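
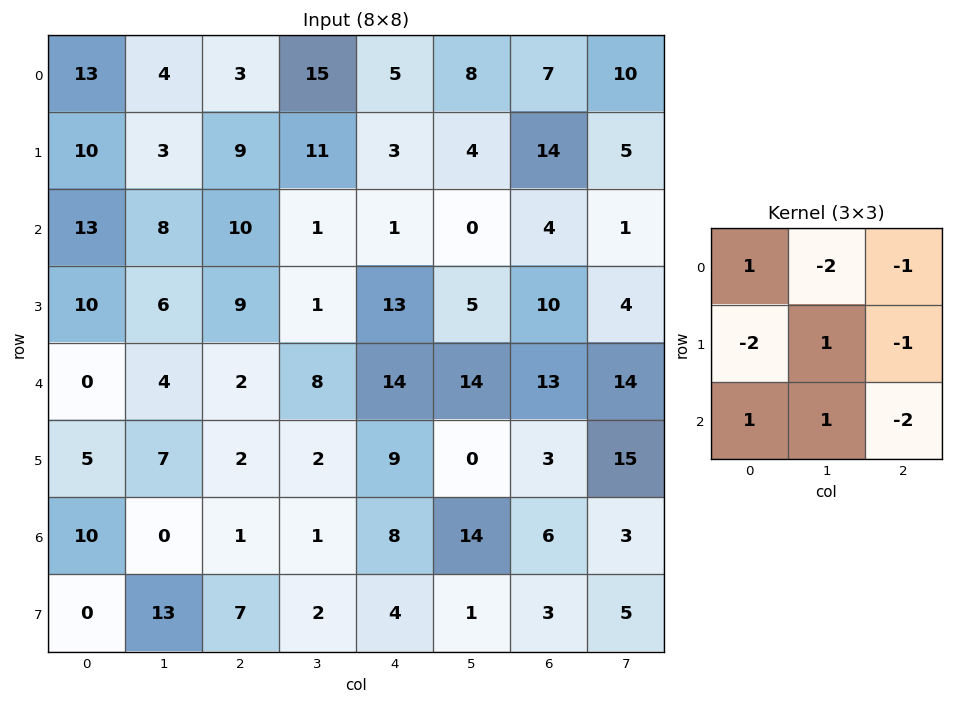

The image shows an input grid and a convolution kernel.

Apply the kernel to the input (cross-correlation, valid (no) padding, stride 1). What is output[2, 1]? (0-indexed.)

-27

The receptive field on the input at this output position is [8 10 1 / 6 9 1 / 4 2 8]. Elementwise product with the kernel and sum: 8·1 + 10·-2 + 1·-1 + 6·-2 + 9·1 + 1·-1 + 4·1 + 2·1 + 8·-2.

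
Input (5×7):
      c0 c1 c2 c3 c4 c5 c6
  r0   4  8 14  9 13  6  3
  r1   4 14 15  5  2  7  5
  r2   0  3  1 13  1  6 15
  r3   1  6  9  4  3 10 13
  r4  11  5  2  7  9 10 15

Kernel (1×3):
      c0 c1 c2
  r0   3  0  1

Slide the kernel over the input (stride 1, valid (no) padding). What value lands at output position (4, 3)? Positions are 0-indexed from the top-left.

31

The receptive field on the input at this output position is [7 9 10]. Elementwise product with the kernel and sum: 7·3 + 10·1.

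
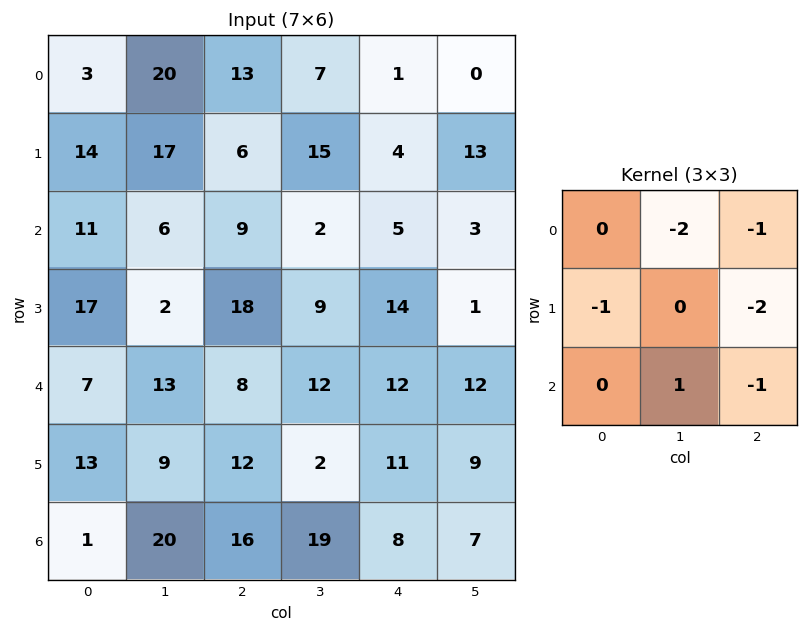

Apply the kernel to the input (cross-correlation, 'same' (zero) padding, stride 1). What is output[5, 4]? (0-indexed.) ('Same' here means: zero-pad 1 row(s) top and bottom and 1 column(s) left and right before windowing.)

-55

The receptive field on the zero-padded input at this output position is [12 12 12 / 2 11 9 / 19 8 7]. Elementwise product with the kernel and sum: 12·-2 + 12·-1 + 2·-1 + 9·-2 + 8·1 + 7·-1.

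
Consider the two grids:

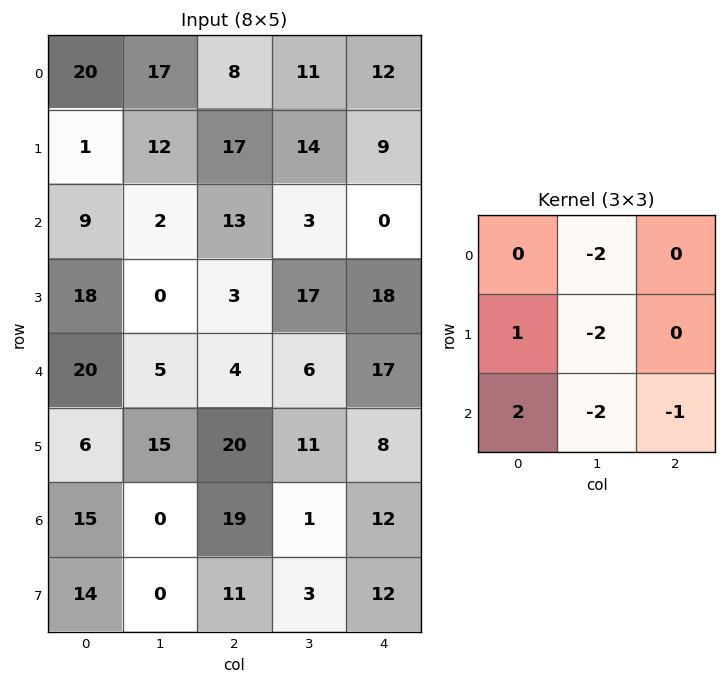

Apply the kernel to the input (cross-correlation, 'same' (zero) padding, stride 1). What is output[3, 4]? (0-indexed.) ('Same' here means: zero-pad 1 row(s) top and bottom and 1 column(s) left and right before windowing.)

The receptive field on the zero-padded input at this output position is [3 0 0 / 17 18 0 / 6 17 0]. Elementwise product with the kernel and sum: 0·-2 + 17·1 + 18·-2 + 6·2 + 17·-2 + 0·-1.

-41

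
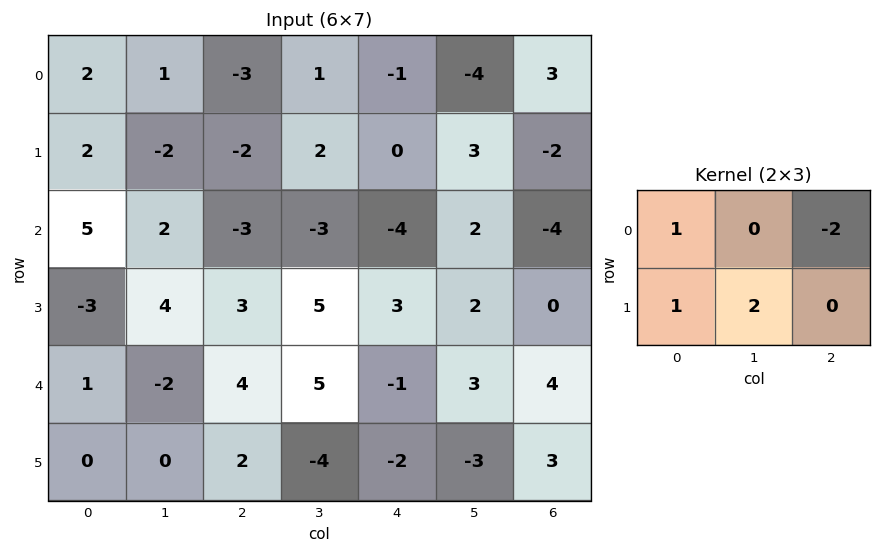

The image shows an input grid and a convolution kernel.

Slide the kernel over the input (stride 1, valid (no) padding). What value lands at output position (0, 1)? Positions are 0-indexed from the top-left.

The receptive field on the input at this output position is [1 -3 1 / -2 -2 2]. Elementwise product with the kernel and sum: 1·1 + 1·-2 + -2·1 + -2·2.

-7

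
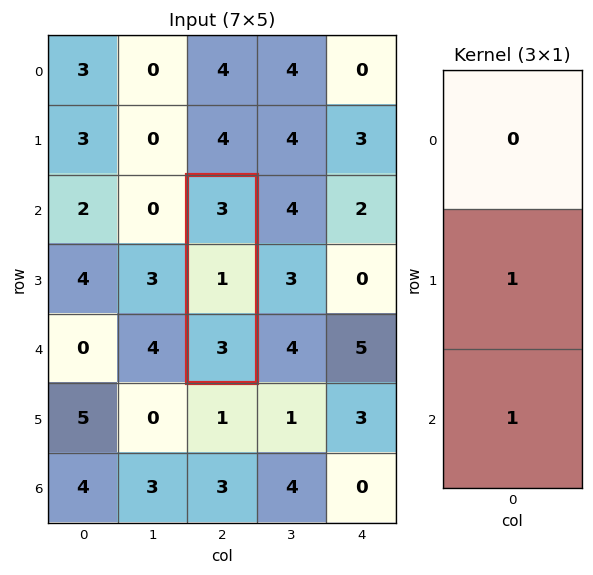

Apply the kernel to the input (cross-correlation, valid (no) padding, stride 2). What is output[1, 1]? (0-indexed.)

The receptive field on the input at this output position is [3 / 1 / 3]. Elementwise product with the kernel and sum: 1·1 + 3·1.

4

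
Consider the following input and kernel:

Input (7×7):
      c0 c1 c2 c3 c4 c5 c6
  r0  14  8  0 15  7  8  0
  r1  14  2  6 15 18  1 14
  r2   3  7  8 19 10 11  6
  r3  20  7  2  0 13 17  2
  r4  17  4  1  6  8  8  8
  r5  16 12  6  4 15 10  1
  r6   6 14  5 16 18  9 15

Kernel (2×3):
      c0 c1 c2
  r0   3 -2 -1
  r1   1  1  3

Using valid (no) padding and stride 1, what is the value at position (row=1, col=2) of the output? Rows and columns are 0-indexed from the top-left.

The receptive field on the input at this output position is [6 15 18 / 8 19 10]. Elementwise product with the kernel and sum: 6·3 + 15·-2 + 18·-1 + 8·1 + 19·1 + 10·3.

27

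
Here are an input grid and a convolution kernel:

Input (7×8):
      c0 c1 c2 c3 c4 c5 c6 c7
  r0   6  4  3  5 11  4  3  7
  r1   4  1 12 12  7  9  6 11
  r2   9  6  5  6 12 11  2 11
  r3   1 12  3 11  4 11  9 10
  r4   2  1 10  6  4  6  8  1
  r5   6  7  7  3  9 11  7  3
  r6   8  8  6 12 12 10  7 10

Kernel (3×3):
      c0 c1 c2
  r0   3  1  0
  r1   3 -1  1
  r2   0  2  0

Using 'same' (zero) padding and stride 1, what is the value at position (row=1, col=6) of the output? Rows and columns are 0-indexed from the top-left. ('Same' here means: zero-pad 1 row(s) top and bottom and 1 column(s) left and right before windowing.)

51

The receptive field on the zero-padded input at this output position is [4 3 7 / 9 6 11 / 11 2 11]. Elementwise product with the kernel and sum: 4·3 + 3·1 + 9·3 + 6·-1 + 11·1 + 2·2.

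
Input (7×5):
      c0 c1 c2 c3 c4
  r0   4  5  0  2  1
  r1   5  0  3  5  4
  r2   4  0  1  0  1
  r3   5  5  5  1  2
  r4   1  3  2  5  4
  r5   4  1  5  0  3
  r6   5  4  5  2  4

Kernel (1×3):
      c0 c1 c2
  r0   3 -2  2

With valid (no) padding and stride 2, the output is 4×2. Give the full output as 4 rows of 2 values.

Output[0,0]: The receptive field on the input at this output position is [4 5 0]. Elementwise product with the kernel and sum: 4·3 + 5·-2 + 0·2.
Output[0,1]: The receptive field on the input at this output position is [0 2 1]. Elementwise product with the kernel and sum: 0·3 + 2·-2 + 1·2.

2 -2
14 5
1 4
17 19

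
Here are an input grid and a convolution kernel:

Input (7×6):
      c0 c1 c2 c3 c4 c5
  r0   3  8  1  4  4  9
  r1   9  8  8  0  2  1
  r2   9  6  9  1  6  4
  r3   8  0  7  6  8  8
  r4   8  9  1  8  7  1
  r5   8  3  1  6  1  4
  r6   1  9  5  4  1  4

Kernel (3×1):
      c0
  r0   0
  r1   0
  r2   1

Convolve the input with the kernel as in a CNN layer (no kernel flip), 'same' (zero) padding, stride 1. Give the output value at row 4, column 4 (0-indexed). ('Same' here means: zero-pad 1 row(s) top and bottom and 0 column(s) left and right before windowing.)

1

The receptive field on the zero-padded input at this output position is [8 / 7 / 1]. Elementwise product with the kernel and sum: 1·1.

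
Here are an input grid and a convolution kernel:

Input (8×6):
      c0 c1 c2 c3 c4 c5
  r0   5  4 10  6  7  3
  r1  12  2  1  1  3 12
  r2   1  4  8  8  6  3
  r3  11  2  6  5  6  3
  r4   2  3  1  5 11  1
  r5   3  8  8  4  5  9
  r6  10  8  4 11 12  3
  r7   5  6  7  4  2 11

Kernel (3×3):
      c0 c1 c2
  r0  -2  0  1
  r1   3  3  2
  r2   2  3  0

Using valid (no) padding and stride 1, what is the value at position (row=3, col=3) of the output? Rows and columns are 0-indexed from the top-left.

The receptive field on the input at this output position is [5 6 3 / 5 11 1 / 4 5 9]. Elementwise product with the kernel and sum: 5·-2 + 3·1 + 5·3 + 11·3 + 1·2 + 4·2 + 5·3.

66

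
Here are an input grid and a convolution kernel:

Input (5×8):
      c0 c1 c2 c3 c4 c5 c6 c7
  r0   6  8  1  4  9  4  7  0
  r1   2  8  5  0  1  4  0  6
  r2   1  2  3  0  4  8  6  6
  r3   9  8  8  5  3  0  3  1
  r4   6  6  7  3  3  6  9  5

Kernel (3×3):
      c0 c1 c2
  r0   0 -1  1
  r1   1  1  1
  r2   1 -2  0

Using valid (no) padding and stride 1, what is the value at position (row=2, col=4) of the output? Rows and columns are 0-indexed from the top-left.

The receptive field on the input at this output position is [4 8 6 / 3 0 3 / 3 6 9]. Elementwise product with the kernel and sum: 8·-1 + 6·1 + 3·1 + 0·1 + 3·1 + 3·1 + 6·-2.

-5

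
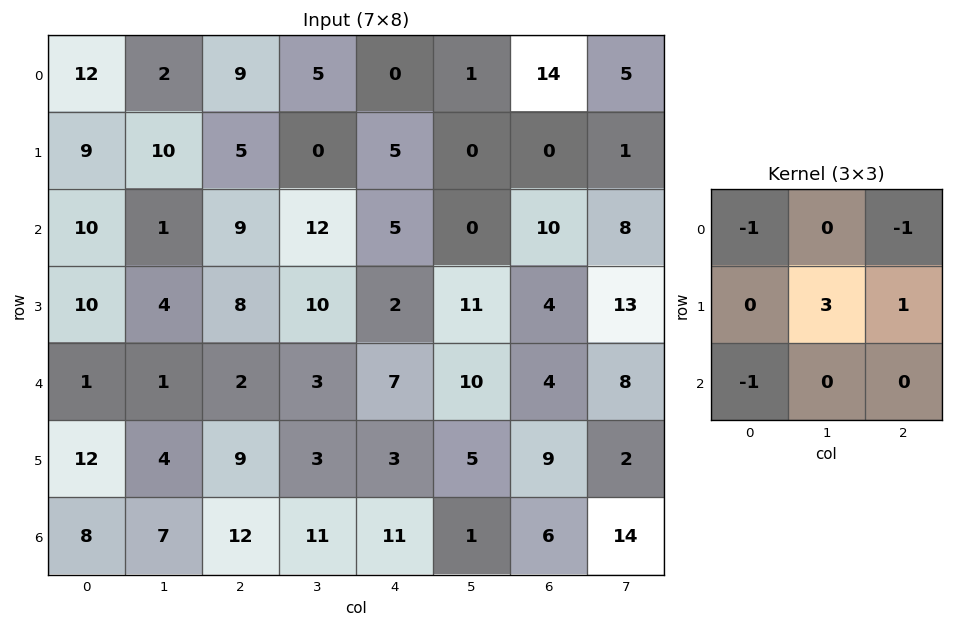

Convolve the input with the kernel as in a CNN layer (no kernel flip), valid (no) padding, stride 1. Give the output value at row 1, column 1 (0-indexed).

25

The receptive field on the input at this output position is [10 5 0 / 1 9 12 / 4 8 10]. Elementwise product with the kernel and sum: 10·-1 + 0·-1 + 9·3 + 12·1 + 4·-1.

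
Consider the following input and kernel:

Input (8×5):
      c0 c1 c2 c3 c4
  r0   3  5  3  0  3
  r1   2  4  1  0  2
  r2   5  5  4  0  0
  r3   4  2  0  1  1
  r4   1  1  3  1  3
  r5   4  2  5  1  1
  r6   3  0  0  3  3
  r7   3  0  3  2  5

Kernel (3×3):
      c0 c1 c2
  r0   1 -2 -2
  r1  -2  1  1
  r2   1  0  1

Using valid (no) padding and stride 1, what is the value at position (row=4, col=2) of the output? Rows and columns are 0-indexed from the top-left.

-10

The receptive field on the input at this output position is [3 1 3 / 5 1 1 / 0 3 3]. Elementwise product with the kernel and sum: 3·1 + 1·-2 + 3·-2 + 5·-2 + 1·1 + 1·1 + 0·1 + 3·1.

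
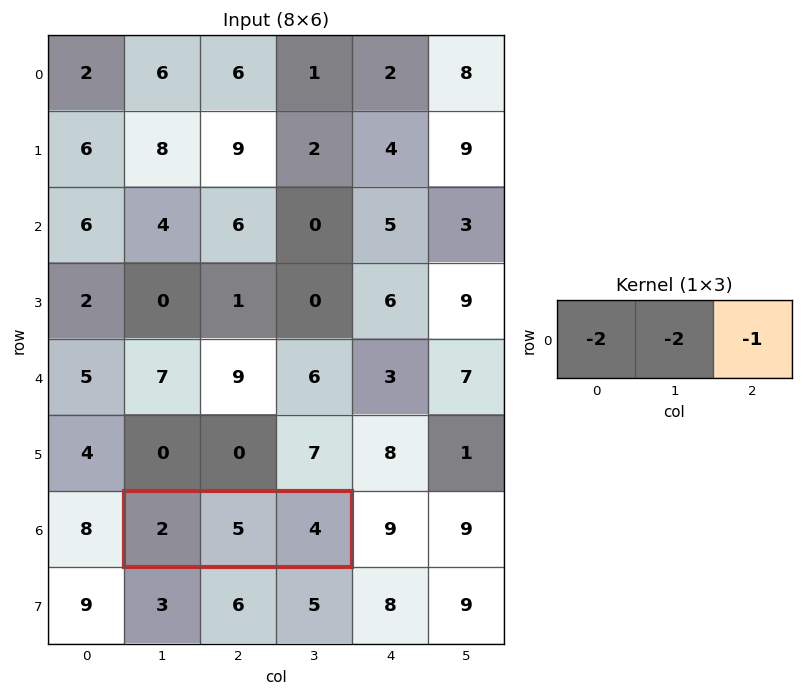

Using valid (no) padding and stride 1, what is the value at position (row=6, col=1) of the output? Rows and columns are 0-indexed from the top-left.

-18

The receptive field on the input at this output position is [2 5 4]. Elementwise product with the kernel and sum: 2·-2 + 5·-2 + 4·-1.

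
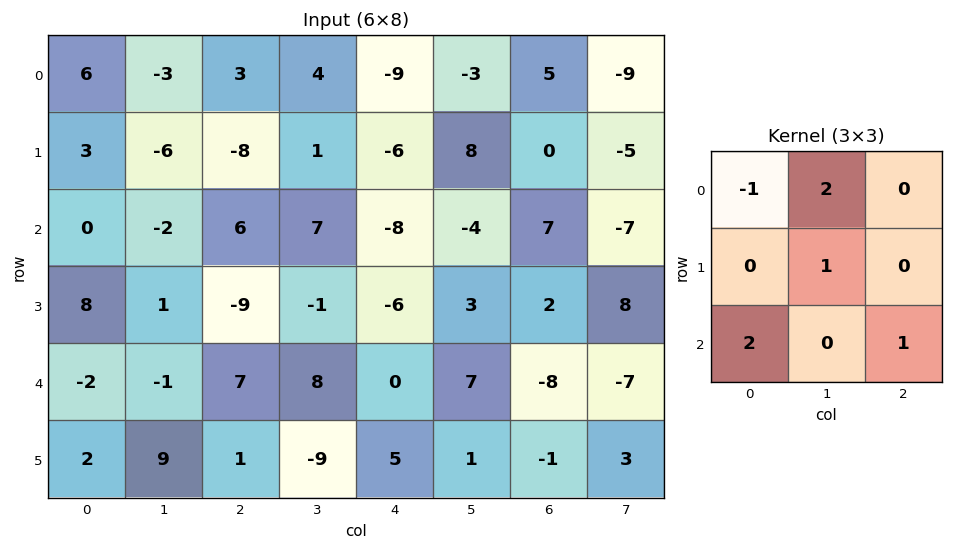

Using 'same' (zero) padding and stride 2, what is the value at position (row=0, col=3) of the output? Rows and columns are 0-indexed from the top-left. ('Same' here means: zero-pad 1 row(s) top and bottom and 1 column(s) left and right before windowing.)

16

The receptive field on the zero-padded input at this output position is [0 0 0 / -3 5 -9 / 8 0 -5]. Elementwise product with the kernel and sum: 0·-1 + 0·2 + 5·1 + 8·2 + -5·1.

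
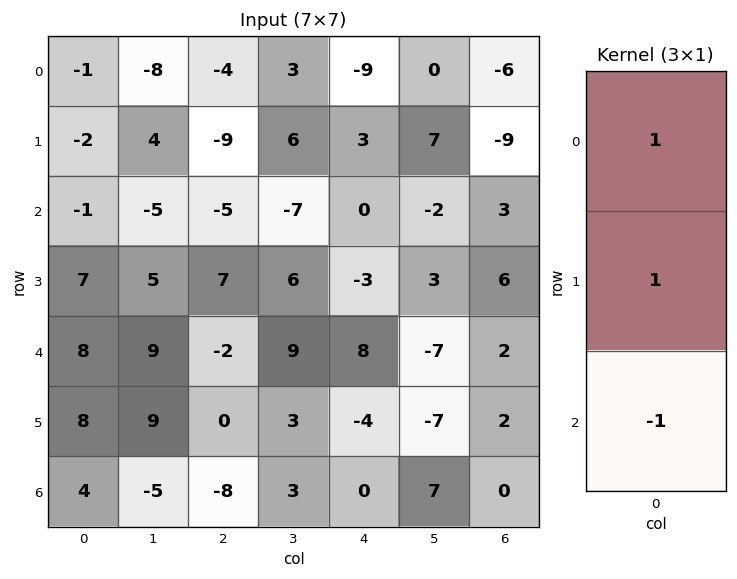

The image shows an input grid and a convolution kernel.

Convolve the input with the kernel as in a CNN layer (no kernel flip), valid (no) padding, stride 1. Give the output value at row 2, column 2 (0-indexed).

The receptive field on the input at this output position is [-5 / 7 / -2]. Elementwise product with the kernel and sum: -5·1 + 7·1 + -2·-1.

4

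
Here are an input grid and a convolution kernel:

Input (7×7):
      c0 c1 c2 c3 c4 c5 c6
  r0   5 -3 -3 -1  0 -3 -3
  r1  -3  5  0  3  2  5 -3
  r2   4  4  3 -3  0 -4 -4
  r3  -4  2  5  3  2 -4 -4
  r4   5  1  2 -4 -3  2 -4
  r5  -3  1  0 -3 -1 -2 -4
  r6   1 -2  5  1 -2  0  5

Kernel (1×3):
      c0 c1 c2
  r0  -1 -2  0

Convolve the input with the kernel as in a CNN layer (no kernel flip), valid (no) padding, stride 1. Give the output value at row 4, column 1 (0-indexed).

The receptive field on the input at this output position is [1 2 -4]. Elementwise product with the kernel and sum: 1·-1 + 2·-2.

-5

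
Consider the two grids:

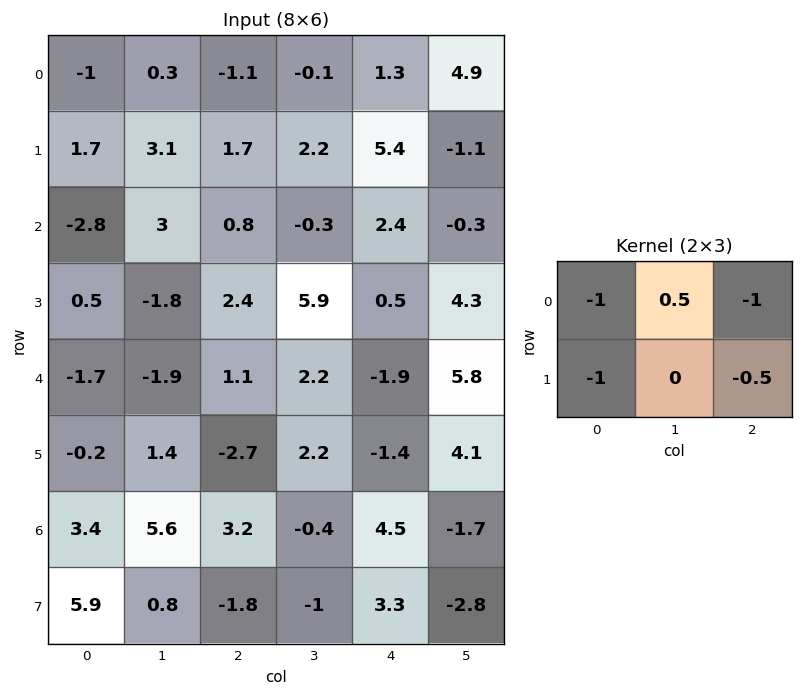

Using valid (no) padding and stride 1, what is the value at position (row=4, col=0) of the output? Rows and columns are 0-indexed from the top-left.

The receptive field on the input at this output position is [-1.7 -1.9 1.1 / -0.2 1.4 -2.7]. Elementwise product with the kernel and sum: -1.7·-1 + -1.9·0.5 + 1.1·-1 + -0.2·-1 + -2.7·-0.5.

1.2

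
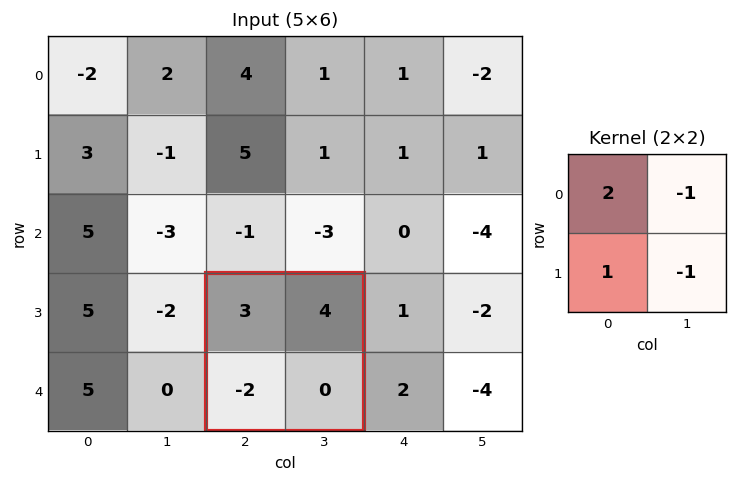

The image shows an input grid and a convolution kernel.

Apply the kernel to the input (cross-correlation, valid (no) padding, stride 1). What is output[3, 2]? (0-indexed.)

The receptive field on the input at this output position is [3 4 / -2 0]. Elementwise product with the kernel and sum: 3·2 + 4·-1 + -2·1 + 0·-1.

0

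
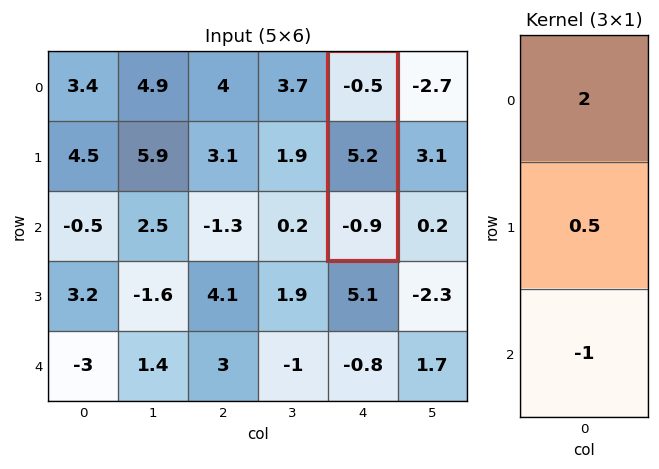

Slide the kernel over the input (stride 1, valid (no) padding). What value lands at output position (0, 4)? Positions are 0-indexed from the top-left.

2.5

The receptive field on the input at this output position is [-0.5 / 5.2 / -0.9]. Elementwise product with the kernel and sum: -0.5·2 + 5.2·0.5 + -0.9·-1.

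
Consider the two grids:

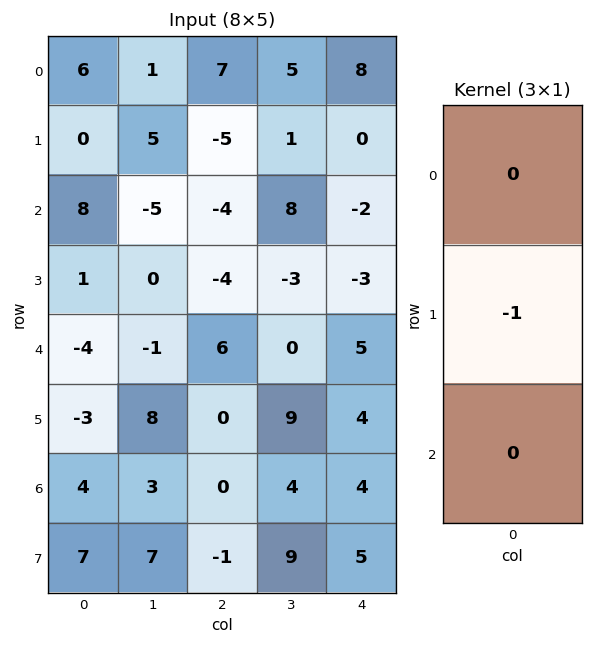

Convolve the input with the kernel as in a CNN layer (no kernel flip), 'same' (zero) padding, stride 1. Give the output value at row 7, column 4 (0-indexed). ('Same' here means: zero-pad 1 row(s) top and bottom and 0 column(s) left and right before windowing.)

The receptive field on the zero-padded input at this output position is [4 / 5 / 0]. Elementwise product with the kernel and sum: 5·-1.

-5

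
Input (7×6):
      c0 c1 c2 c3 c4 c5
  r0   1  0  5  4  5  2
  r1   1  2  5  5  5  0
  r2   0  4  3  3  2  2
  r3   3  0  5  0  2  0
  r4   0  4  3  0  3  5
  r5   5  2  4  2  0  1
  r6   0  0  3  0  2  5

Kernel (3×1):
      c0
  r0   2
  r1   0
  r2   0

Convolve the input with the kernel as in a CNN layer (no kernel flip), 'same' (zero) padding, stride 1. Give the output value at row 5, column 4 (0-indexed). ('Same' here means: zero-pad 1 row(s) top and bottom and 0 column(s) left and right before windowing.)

6

The receptive field on the zero-padded input at this output position is [3 / 0 / 2]. Elementwise product with the kernel and sum: 3·2.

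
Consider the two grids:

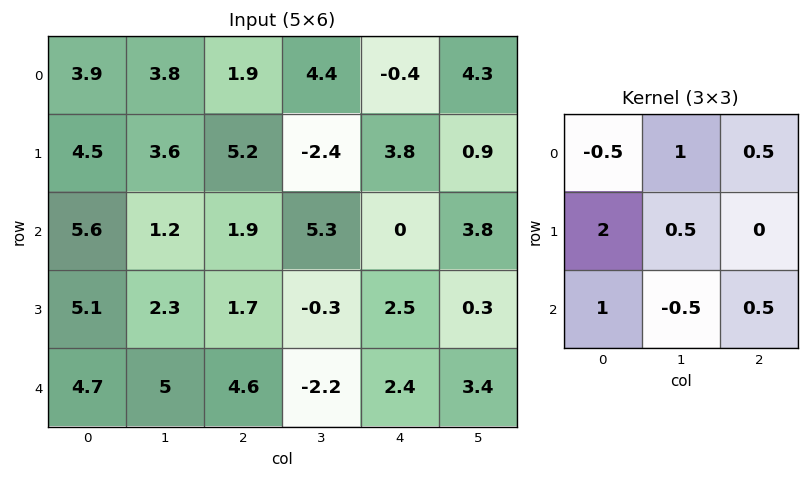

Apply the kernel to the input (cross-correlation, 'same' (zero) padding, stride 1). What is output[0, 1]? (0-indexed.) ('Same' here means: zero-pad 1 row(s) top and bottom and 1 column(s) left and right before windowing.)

15

The receptive field on the zero-padded input at this output position is [0 0 0 / 3.9 3.8 1.9 / 4.5 3.6 5.2]. Elementwise product with the kernel and sum: 0·-0.5 + 0·1 + 0·0.5 + 3.9·2 + 3.8·0.5 + 4.5·1 + 3.6·-0.5 + 5.2·0.5.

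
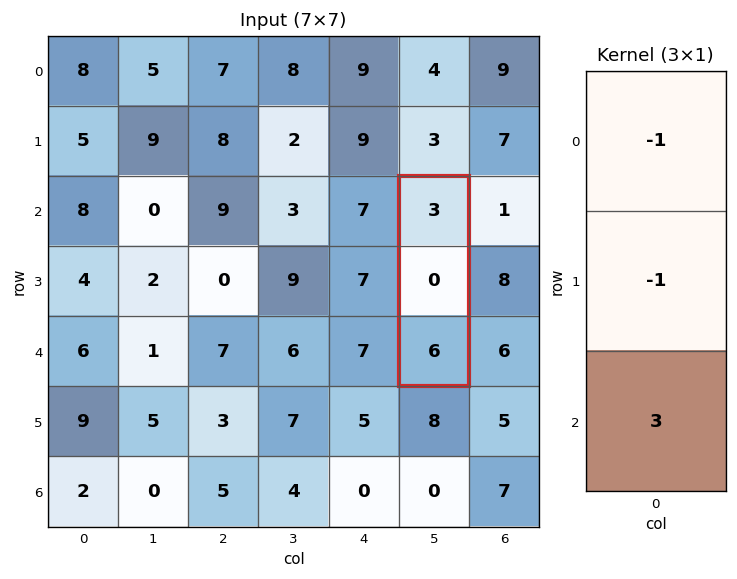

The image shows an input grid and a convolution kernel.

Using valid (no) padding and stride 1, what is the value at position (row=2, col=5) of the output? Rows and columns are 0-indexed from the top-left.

15

The receptive field on the input at this output position is [3 / 0 / 6]. Elementwise product with the kernel and sum: 3·-1 + 0·-1 + 6·3.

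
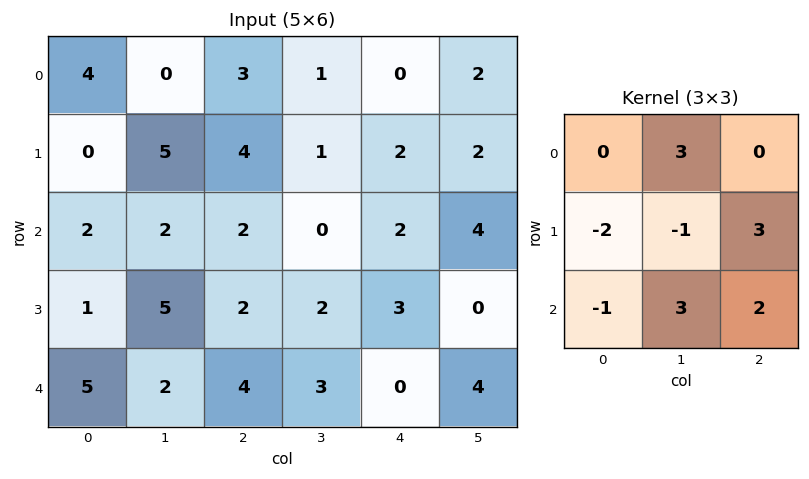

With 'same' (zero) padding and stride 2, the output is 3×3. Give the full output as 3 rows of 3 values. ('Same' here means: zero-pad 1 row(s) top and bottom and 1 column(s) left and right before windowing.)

6 9 13
17 11 23
4 7 15

Output[0,0]: The receptive field on the zero-padded input at this output position is [0 0 0 / 0 4 0 / 0 0 5]. Elementwise product with the kernel and sum: 0·3 + 0·-2 + 4·-1 + 0·3 + 0·-1 + 0·3 + 5·2.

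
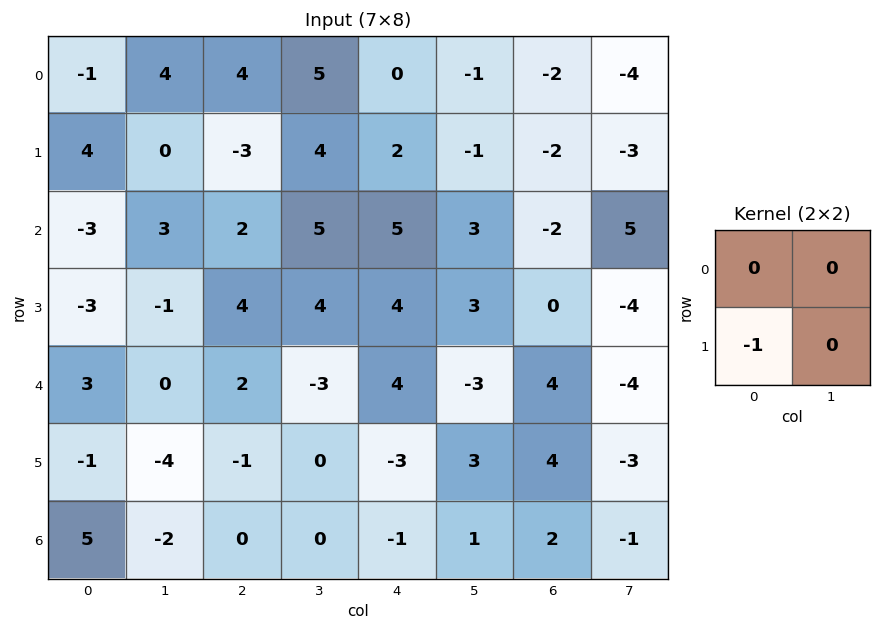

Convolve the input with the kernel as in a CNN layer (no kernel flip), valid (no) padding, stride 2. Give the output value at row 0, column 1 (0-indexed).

3

The receptive field on the input at this output position is [4 5 / -3 4]. Elementwise product with the kernel and sum: -3·-1.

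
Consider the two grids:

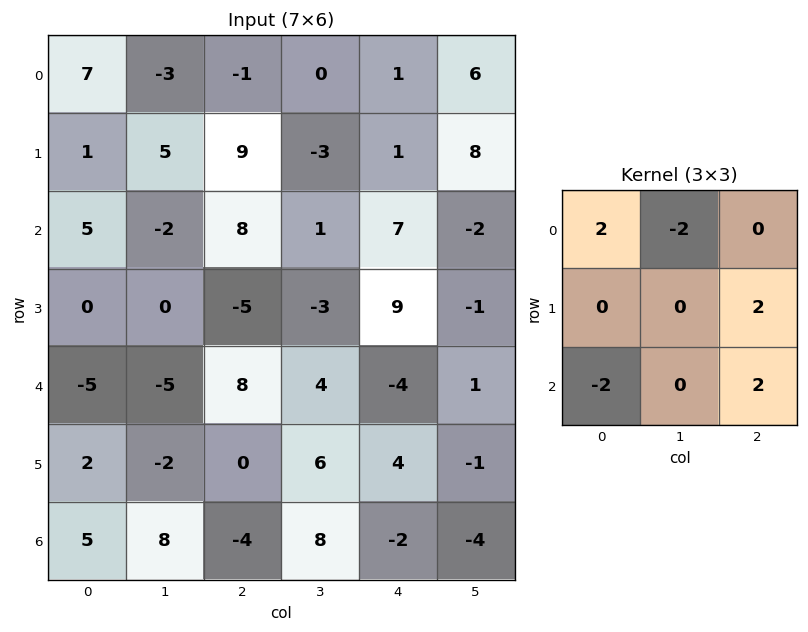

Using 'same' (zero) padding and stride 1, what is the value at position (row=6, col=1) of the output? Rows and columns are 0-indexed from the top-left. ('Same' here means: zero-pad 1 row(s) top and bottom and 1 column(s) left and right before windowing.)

0

The receptive field on the zero-padded input at this output position is [2 -2 0 / 5 8 -4 / 0 0 0]. Elementwise product with the kernel and sum: 2·2 + -2·-2 + -4·2 + 0·-2 + 0·2.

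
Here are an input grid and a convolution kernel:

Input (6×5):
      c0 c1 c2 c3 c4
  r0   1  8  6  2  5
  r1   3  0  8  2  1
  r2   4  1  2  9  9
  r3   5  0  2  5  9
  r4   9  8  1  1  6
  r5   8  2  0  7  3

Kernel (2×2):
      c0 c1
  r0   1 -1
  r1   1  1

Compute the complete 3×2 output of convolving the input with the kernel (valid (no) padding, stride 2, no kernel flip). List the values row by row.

Output[0,0]: The receptive field on the input at this output position is [1 8 / 3 0]. Elementwise product with the kernel and sum: 1·1 + 8·-1 + 3·1 + 0·1.
Output[0,1]: The receptive field on the input at this output position is [6 2 / 8 2]. Elementwise product with the kernel and sum: 6·1 + 2·-1 + 8·1 + 2·1.

-4 14
8 0
11 7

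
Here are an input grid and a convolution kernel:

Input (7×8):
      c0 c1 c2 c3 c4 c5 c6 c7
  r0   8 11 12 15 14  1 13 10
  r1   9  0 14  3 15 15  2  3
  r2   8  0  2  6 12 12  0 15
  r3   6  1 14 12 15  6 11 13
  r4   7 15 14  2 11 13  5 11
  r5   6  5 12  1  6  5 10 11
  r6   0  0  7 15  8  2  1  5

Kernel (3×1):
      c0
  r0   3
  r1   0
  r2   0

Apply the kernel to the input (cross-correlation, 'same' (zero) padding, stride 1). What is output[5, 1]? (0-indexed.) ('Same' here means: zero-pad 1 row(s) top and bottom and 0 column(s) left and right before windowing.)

45

The receptive field on the zero-padded input at this output position is [15 / 5 / 0]. Elementwise product with the kernel and sum: 15·3.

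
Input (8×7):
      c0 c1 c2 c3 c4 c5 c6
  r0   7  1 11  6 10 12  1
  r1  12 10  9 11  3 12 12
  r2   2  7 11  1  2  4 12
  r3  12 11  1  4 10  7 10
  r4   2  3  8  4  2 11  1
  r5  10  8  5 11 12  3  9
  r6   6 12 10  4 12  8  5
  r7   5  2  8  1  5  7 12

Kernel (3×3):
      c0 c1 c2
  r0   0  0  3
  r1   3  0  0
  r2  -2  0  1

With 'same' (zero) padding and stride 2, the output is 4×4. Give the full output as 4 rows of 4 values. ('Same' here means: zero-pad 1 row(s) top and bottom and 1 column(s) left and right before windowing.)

10 -6 8 12
41 36 38 -2
41 16 14 27
26 66 26 10

Output[0,0]: The receptive field on the zero-padded input at this output position is [0 0 0 / 0 7 1 / 0 12 10]. Elementwise product with the kernel and sum: 0·3 + 0·3 + 0·-2 + 10·1.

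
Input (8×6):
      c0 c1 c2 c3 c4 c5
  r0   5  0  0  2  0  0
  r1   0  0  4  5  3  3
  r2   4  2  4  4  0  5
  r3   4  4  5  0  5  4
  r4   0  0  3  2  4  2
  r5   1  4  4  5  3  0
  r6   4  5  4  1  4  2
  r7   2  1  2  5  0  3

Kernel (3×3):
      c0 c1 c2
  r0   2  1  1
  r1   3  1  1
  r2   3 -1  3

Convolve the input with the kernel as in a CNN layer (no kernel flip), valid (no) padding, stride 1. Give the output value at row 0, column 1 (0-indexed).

The receptive field on the input at this output position is [0 0 2 / 0 4 5 / 2 4 4]. Elementwise product with the kernel and sum: 0·2 + 0·1 + 2·1 + 0·3 + 4·1 + 5·1 + 2·3 + 4·-1 + 4·3.

25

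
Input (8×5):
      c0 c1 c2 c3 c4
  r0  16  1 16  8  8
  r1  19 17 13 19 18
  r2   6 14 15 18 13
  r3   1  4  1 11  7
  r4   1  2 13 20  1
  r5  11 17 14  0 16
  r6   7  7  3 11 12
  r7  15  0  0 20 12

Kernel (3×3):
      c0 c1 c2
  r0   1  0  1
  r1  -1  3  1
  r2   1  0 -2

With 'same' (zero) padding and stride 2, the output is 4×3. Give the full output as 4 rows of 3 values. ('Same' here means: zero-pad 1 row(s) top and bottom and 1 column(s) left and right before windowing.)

15 34 35
41 67 51
-25 89 -6
45 -10 45

Output[0,0]: The receptive field on the zero-padded input at this output position is [0 0 0 / 0 16 1 / 0 19 17]. Elementwise product with the kernel and sum: 0·1 + 0·1 + 0·-1 + 16·3 + 1·1 + 0·1 + 17·-2.
Output[0,1]: The receptive field on the zero-padded input at this output position is [0 0 0 / 1 16 8 / 17 13 19]. Elementwise product with the kernel and sum: 0·1 + 0·1 + 1·-1 + 16·3 + 8·1 + 17·1 + 19·-2.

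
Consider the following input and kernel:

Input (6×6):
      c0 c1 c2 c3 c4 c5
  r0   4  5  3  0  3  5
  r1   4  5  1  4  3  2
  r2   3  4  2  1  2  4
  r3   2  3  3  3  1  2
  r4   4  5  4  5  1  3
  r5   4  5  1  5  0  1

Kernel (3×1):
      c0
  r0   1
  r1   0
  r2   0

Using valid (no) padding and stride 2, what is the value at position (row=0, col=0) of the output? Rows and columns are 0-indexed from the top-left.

4

The receptive field on the input at this output position is [4 / 4 / 3]. Elementwise product with the kernel and sum: 4·1.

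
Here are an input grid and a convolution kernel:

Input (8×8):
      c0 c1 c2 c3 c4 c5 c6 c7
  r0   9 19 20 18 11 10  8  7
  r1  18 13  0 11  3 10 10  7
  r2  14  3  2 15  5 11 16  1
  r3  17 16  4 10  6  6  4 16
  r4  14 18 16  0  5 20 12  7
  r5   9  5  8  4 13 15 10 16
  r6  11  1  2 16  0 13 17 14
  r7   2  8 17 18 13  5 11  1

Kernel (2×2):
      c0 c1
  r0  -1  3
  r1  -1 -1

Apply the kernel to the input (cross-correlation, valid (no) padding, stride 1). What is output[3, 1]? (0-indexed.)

The receptive field on the input at this output position is [16 4 / 18 16]. Elementwise product with the kernel and sum: 16·-1 + 4·3 + 18·-1 + 16·-1.

-38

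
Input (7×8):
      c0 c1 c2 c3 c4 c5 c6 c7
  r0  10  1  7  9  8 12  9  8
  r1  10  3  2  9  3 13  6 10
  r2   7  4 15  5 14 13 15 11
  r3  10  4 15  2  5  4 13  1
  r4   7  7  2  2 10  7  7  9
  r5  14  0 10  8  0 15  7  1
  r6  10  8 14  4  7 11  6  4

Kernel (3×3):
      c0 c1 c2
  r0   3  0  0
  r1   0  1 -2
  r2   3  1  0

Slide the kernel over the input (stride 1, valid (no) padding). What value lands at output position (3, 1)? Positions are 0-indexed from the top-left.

20

The receptive field on the input at this output position is [4 15 2 / 7 2 2 / 0 10 8]. Elementwise product with the kernel and sum: 4·3 + 2·1 + 2·-2 + 0·3 + 10·1.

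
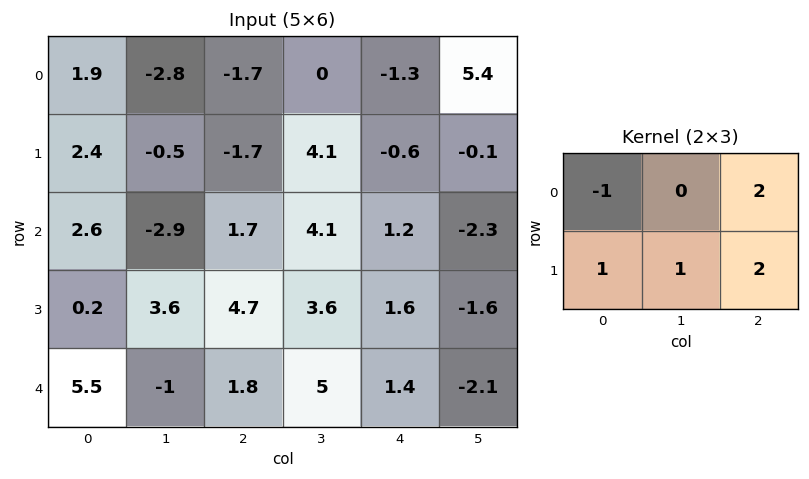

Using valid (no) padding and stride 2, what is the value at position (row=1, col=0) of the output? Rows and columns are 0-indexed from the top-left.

The receptive field on the input at this output position is [2.6 -2.9 1.7 / 0.2 3.6 4.7]. Elementwise product with the kernel and sum: 2.6·-1 + 1.7·2 + 0.2·1 + 3.6·1 + 4.7·2.

14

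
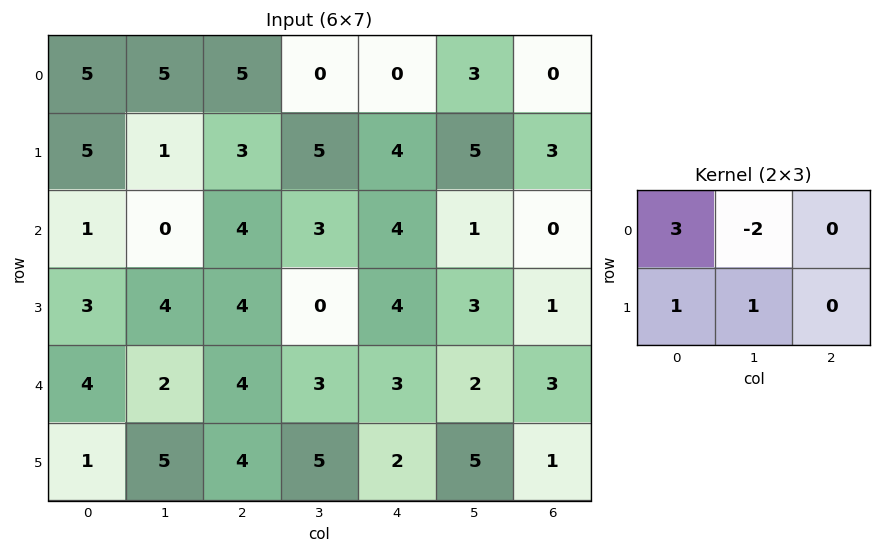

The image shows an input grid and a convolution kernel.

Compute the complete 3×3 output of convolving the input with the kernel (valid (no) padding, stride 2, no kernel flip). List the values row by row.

Output[0,0]: The receptive field on the input at this output position is [5 5 5 / 5 1 3]. Elementwise product with the kernel and sum: 5·3 + 5·-2 + 5·1 + 1·1.

11 23 3
10 10 17
14 15 12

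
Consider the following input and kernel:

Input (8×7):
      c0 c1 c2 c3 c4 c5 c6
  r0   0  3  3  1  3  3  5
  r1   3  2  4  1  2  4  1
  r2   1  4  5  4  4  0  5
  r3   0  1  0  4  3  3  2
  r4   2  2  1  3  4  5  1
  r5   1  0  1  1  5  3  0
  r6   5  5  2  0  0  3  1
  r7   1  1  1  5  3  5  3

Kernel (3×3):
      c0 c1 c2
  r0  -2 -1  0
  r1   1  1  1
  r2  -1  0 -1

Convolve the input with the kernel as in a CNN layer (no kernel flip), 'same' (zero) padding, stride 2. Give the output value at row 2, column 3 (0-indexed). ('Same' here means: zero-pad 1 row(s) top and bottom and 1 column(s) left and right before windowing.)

-5

The receptive field on the zero-padded input at this output position is [3 2 0 / 5 1 0 / 3 0 0]. Elementwise product with the kernel and sum: 3·-2 + 2·-1 + 5·1 + 1·1 + 0·1 + 3·-1 + 0·-1.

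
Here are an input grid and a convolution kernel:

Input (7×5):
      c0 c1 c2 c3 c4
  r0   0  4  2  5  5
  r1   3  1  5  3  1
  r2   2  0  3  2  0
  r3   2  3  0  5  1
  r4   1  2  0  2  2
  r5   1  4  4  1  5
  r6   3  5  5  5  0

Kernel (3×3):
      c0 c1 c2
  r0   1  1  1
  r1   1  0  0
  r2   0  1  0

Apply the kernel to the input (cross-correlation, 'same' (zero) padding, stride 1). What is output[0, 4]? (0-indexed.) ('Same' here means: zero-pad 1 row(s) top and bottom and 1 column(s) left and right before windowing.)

The receptive field on the zero-padded input at this output position is [0 0 0 / 5 5 0 / 3 1 0]. Elementwise product with the kernel and sum: 0·1 + 0·1 + 0·1 + 5·1 + 1·1.

6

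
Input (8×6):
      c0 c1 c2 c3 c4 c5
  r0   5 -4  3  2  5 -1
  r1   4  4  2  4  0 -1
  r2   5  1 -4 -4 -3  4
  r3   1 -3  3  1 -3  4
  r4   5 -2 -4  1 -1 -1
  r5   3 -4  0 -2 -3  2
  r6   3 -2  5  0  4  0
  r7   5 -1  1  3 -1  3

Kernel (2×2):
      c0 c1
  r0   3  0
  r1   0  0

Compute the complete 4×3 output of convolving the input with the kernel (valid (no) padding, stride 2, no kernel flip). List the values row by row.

Output[0,0]: The receptive field on the input at this output position is [5 -4 / 4 4]. Elementwise product with the kernel and sum: 5·3.

15 9 15
15 -12 -9
15 -12 -3
9 15 12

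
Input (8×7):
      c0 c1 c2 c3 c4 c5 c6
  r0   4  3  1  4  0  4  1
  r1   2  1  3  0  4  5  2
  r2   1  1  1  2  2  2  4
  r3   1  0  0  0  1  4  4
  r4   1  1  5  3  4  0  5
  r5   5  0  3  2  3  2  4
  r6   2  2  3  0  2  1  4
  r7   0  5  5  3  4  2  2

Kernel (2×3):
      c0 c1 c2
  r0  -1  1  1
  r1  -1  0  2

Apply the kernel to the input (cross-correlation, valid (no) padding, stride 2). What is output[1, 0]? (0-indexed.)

0

The receptive field on the input at this output position is [1 1 1 / 1 0 0]. Elementwise product with the kernel and sum: 1·-1 + 1·1 + 1·1 + 1·-1 + 0·2.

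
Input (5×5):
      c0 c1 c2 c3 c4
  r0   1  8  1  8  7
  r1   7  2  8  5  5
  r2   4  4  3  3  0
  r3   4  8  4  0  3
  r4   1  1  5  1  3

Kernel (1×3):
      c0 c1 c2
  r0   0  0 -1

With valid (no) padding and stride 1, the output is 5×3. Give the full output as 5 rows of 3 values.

Output[0,0]: The receptive field on the input at this output position is [1 8 1]. Elementwise product with the kernel and sum: 1·-1.

-1 -8 -7
-8 -5 -5
-3 -3 0
-4 0 -3
-5 -1 -3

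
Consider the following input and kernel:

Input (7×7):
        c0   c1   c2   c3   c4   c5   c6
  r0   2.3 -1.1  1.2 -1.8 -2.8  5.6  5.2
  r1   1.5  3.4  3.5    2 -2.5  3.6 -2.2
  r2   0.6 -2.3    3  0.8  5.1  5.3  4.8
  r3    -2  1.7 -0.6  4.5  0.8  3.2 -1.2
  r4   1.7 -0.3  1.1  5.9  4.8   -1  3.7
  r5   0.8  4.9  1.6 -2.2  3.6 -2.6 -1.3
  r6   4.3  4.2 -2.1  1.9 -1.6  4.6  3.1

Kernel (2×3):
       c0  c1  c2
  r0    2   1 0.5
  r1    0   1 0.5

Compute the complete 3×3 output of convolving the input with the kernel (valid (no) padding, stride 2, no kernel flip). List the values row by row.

9.25 -0.05 5.1
1.8 14.25 20.5
9.35 10.1 7.2

Output[0,0]: The receptive field on the input at this output position is [2.3 -1.1 1.2 / 1.5 3.4 3.5]. Elementwise product with the kernel and sum: 2.3·2 + -1.1·1 + 1.2·0.5 + 3.4·1 + 3.5·0.5.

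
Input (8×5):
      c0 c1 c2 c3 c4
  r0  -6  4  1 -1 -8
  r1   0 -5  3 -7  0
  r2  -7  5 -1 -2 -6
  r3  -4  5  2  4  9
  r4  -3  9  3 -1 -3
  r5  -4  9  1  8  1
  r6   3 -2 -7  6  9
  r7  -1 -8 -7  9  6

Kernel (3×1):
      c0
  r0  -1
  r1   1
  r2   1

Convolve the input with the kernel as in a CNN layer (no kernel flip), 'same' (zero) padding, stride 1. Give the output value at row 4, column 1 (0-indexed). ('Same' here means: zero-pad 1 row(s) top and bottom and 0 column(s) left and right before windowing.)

13

The receptive field on the zero-padded input at this output position is [5 / 9 / 9]. Elementwise product with the kernel and sum: 5·-1 + 9·1 + 9·1.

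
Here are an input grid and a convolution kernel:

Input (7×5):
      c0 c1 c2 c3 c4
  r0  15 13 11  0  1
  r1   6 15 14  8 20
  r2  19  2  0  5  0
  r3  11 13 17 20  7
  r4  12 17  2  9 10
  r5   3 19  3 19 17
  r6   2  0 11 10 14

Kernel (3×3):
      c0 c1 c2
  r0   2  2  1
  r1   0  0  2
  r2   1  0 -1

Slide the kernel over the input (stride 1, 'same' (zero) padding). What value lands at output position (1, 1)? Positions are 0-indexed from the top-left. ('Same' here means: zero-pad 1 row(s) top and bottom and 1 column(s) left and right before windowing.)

114

The receptive field on the zero-padded input at this output position is [15 13 11 / 6 15 14 / 19 2 0]. Elementwise product with the kernel and sum: 15·2 + 13·2 + 11·1 + 14·2 + 19·1 + 0·-1.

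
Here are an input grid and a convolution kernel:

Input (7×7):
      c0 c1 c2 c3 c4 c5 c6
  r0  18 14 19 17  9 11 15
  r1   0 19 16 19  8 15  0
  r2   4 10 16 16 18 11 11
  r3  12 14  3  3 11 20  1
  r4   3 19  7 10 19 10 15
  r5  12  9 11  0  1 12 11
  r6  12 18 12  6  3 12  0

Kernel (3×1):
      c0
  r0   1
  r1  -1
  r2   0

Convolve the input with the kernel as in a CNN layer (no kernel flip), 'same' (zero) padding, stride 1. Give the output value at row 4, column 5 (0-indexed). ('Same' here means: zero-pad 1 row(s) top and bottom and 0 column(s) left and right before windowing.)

The receptive field on the zero-padded input at this output position is [20 / 10 / 12]. Elementwise product with the kernel and sum: 20·1 + 10·-1.

10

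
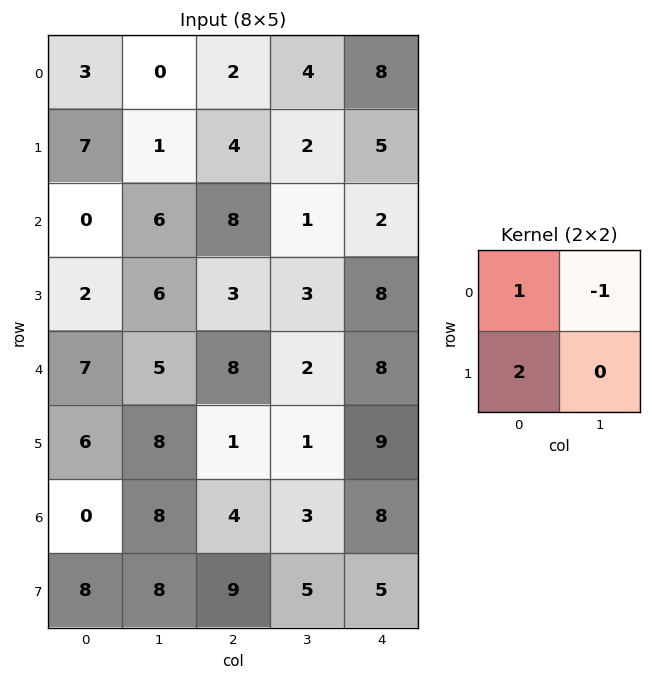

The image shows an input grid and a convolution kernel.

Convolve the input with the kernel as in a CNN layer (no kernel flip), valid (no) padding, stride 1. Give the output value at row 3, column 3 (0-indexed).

-1

The receptive field on the input at this output position is [3 8 / 2 8]. Elementwise product with the kernel and sum: 3·1 + 8·-1 + 2·2.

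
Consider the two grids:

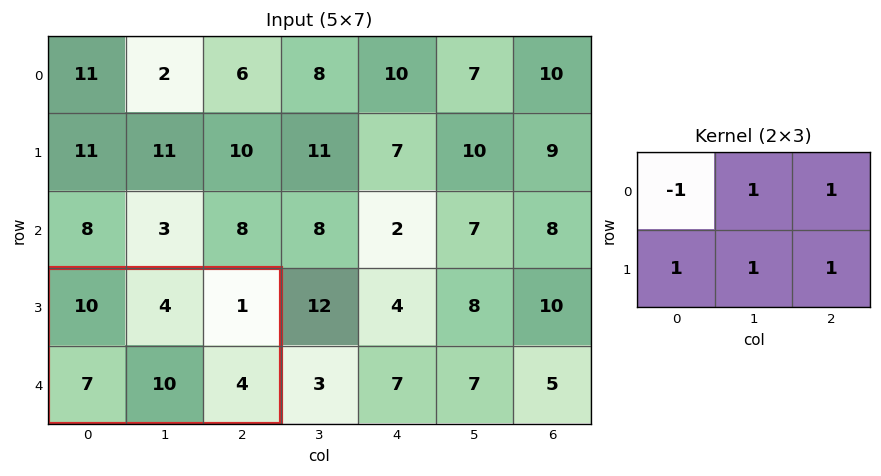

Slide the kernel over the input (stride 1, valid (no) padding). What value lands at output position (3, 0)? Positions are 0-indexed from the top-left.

The receptive field on the input at this output position is [10 4 1 / 7 10 4]. Elementwise product with the kernel and sum: 10·-1 + 4·1 + 1·1 + 7·1 + 10·1 + 4·1.

16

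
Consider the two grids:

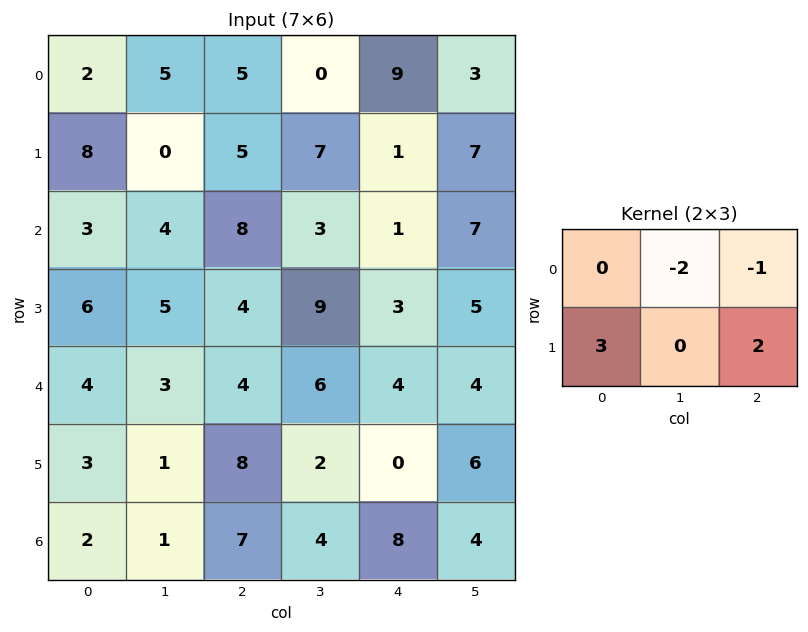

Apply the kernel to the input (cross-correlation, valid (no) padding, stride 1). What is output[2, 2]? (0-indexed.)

The receptive field on the input at this output position is [8 3 1 / 4 9 3]. Elementwise product with the kernel and sum: 3·-2 + 1·-1 + 4·3 + 3·2.

11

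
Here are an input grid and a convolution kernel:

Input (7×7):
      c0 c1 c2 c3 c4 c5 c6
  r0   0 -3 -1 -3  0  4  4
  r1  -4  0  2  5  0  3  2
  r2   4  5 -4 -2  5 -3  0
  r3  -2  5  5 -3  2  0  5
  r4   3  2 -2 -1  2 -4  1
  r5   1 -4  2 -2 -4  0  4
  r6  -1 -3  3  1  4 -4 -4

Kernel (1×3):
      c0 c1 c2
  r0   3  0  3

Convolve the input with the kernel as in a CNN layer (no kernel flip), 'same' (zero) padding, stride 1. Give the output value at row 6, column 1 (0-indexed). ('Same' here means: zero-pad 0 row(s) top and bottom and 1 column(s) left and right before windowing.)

6

The receptive field on the zero-padded input at this output position is [-1 -3 3]. Elementwise product with the kernel and sum: -1·3 + 3·3.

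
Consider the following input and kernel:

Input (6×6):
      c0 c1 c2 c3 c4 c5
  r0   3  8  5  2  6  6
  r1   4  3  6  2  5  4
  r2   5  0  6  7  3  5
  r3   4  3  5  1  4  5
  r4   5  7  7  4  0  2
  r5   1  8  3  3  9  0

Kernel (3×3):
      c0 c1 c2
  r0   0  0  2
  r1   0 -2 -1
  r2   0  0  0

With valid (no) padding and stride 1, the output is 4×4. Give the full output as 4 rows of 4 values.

Output[0,0]: The receptive field on the input at this output position is [3 8 5 / 4 3 6 / 5 0 6]. Elementwise product with the kernel and sum: 5·2 + 3·-2 + 6·-1.
Output[0,1]: The receptive field on the input at this output position is [8 5 2 / 3 6 2 / 0 6 7]. Elementwise product with the kernel and sum: 2·2 + 6·-2 + 2·-1.

-2 -10 3 -2
6 -15 -7 -3
1 3 0 -3
-11 -16 0 8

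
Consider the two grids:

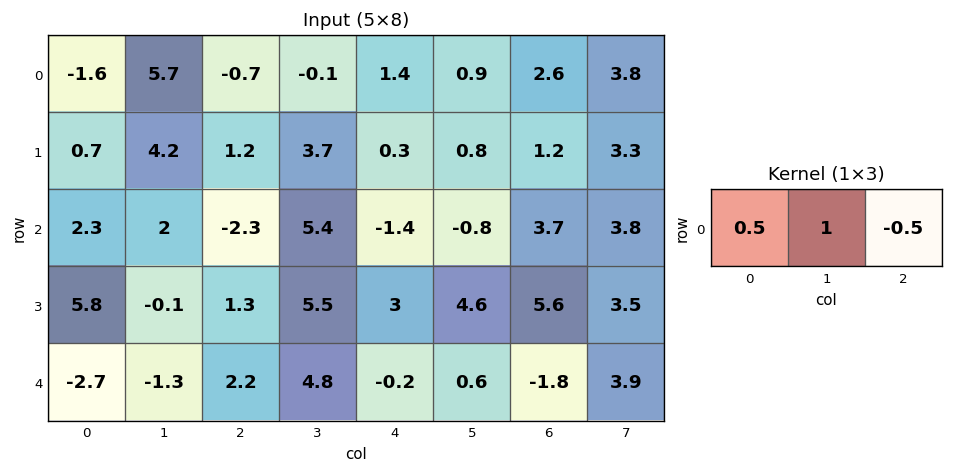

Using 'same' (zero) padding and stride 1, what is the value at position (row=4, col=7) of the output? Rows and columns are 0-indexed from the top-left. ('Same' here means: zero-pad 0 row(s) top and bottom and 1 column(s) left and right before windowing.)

3

The receptive field on the zero-padded input at this output position is [-1.8 3.9 0]. Elementwise product with the kernel and sum: -1.8·0.5 + 3.9·1 + 0·-0.5.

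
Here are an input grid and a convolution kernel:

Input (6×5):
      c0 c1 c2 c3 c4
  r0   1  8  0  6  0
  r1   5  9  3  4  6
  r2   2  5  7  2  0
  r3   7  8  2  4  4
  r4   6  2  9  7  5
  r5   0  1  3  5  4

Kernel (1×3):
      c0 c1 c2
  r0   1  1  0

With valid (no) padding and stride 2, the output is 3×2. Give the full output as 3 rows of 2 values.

Output[0,0]: The receptive field on the input at this output position is [1 8 0]. Elementwise product with the kernel and sum: 1·1 + 8·1.

9 6
7 9
8 16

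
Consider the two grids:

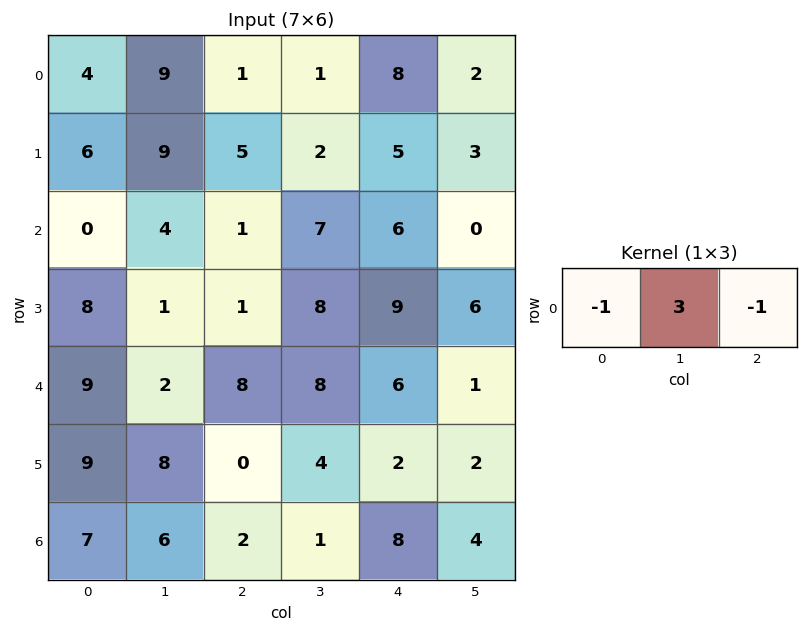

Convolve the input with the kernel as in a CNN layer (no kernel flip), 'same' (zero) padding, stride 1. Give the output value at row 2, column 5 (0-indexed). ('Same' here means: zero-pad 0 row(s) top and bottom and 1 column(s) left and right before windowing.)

The receptive field on the zero-padded input at this output position is [6 0 0]. Elementwise product with the kernel and sum: 6·-1 + 0·3 + 0·-1.

-6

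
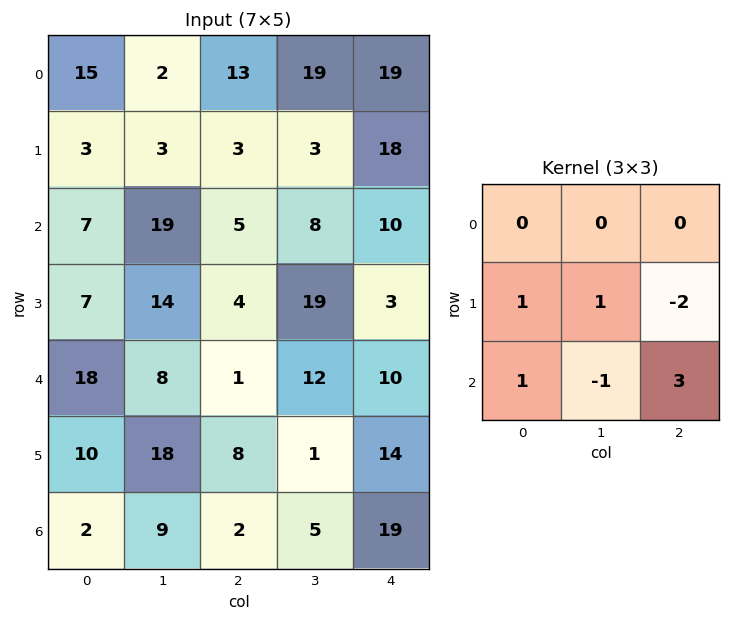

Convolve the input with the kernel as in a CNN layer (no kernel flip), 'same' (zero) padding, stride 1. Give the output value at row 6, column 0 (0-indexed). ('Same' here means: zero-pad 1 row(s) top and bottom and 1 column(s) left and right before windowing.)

The receptive field on the zero-padded input at this output position is [0 10 18 / 0 2 9 / 0 0 0]. Elementwise product with the kernel and sum: 0·1 + 2·1 + 9·-2 + 0·1 + 0·-1 + 0·3.

-16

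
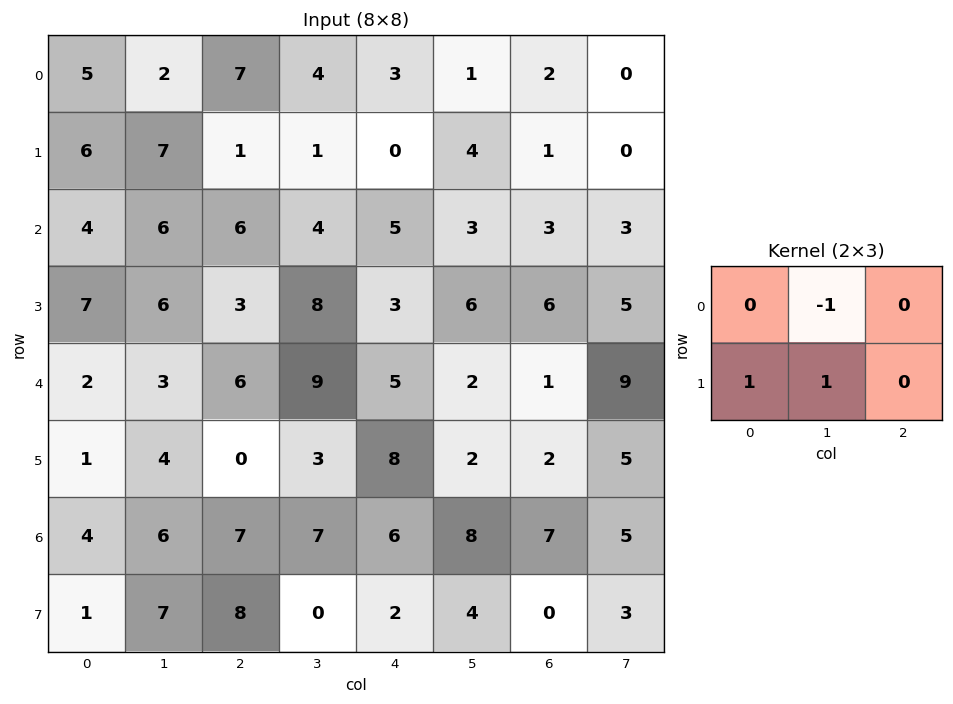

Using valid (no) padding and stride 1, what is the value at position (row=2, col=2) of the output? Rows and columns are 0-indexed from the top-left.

The receptive field on the input at this output position is [6 4 5 / 3 8 3]. Elementwise product with the kernel and sum: 4·-1 + 3·1 + 8·1.

7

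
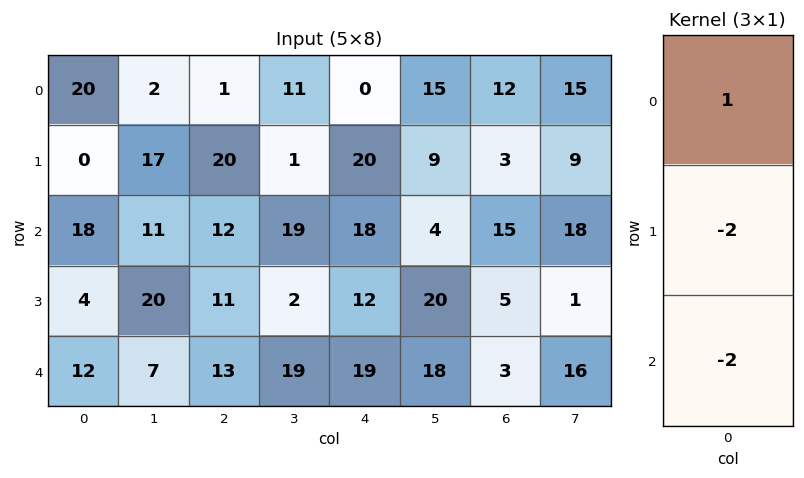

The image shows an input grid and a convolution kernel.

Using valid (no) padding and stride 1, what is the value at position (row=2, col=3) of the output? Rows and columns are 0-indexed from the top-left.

The receptive field on the input at this output position is [19 / 2 / 19]. Elementwise product with the kernel and sum: 19·1 + 2·-2 + 19·-2.

-23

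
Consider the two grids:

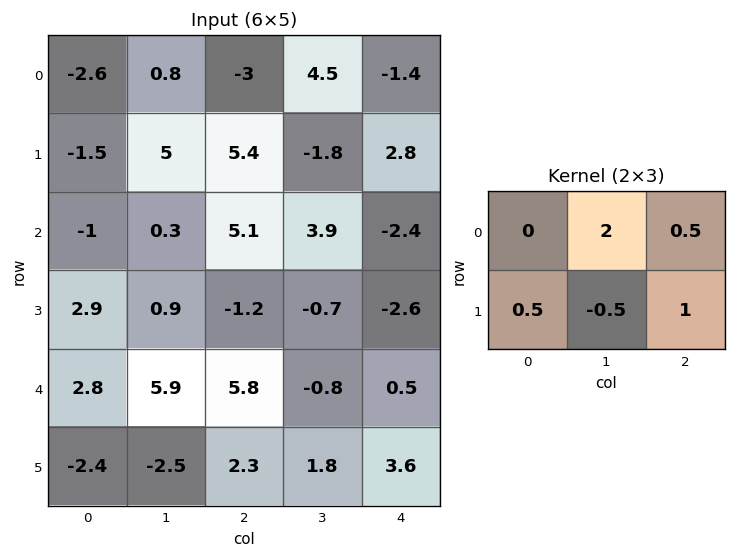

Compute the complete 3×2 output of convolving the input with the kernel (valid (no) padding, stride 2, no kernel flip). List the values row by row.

Output[0,0]: The receptive field on the input at this output position is [-2.6 0.8 -3 / -1.5 5 5.4]. Elementwise product with the kernel and sum: 0.8·2 + -3·0.5 + -1.5·0.5 + 5·-0.5 + 5.4·1.

2.25 14.7
2.95 3.75
17.05 2.5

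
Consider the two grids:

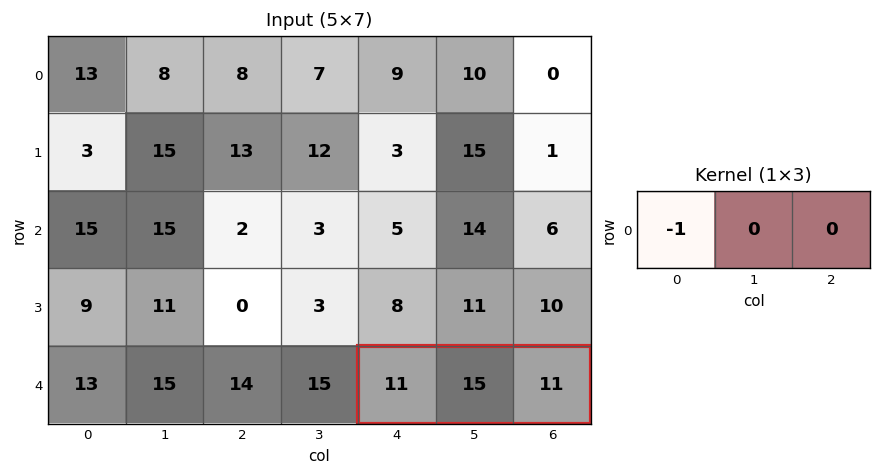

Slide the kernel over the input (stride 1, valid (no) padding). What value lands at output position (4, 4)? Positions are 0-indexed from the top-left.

The receptive field on the input at this output position is [11 15 11]. Elementwise product with the kernel and sum: 11·-1.

-11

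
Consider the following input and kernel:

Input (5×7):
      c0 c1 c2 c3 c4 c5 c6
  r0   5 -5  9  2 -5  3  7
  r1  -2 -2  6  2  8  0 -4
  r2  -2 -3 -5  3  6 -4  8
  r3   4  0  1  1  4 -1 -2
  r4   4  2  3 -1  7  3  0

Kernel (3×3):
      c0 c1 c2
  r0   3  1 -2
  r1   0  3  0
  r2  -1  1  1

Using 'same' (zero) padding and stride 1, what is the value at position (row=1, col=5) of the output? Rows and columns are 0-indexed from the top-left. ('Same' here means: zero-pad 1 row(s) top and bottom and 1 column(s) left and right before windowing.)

The receptive field on the zero-padded input at this output position is [-5 3 7 / 8 0 -4 / 6 -4 8]. Elementwise product with the kernel and sum: -5·3 + 3·1 + 7·-2 + 0·3 + 6·-1 + -4·1 + 8·1.

-28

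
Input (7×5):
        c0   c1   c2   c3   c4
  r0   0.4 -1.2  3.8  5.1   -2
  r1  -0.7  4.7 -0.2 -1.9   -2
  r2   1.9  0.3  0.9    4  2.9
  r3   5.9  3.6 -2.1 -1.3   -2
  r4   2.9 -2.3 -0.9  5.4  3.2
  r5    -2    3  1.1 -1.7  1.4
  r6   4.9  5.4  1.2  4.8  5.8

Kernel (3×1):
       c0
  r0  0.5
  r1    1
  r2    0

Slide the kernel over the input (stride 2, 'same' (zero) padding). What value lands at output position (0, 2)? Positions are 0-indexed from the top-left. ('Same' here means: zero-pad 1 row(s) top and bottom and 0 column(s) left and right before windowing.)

The receptive field on the zero-padded input at this output position is [0 / -2 / -2]. Elementwise product with the kernel and sum: 0·0.5 + -2·1.

-2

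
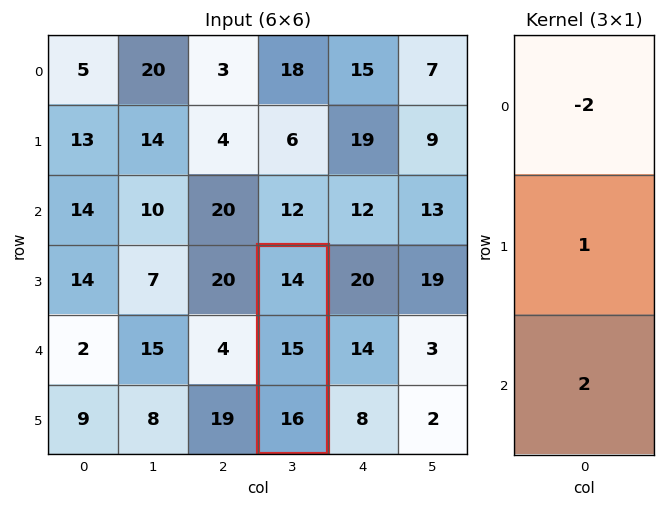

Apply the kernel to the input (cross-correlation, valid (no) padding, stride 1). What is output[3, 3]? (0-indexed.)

19

The receptive field on the input at this output position is [14 / 15 / 16]. Elementwise product with the kernel and sum: 14·-2 + 15·1 + 16·2.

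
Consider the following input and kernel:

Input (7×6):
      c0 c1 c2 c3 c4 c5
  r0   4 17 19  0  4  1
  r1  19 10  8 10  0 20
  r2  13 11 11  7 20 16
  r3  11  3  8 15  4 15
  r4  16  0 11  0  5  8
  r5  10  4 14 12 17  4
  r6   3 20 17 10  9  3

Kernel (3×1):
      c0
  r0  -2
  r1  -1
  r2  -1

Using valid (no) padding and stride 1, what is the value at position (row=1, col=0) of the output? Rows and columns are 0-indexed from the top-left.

The receptive field on the input at this output position is [19 / 13 / 11]. Elementwise product with the kernel and sum: 19·-2 + 13·-1 + 11·-1.

-62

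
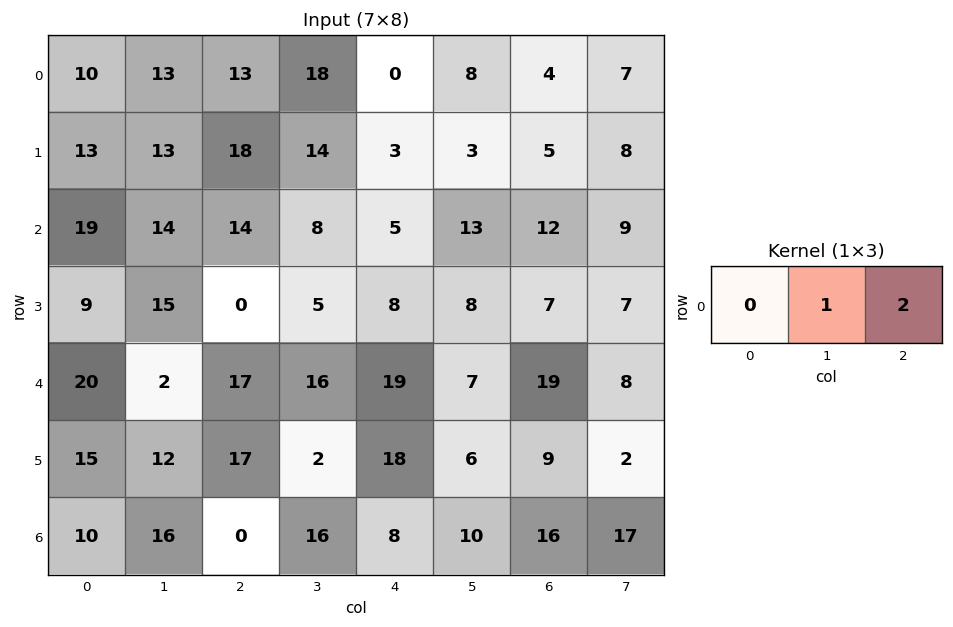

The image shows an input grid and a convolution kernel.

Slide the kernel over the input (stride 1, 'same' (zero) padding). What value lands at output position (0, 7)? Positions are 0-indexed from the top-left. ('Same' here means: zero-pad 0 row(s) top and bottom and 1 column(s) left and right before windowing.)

The receptive field on the zero-padded input at this output position is [4 7 0]. Elementwise product with the kernel and sum: 7·1 + 0·2.

7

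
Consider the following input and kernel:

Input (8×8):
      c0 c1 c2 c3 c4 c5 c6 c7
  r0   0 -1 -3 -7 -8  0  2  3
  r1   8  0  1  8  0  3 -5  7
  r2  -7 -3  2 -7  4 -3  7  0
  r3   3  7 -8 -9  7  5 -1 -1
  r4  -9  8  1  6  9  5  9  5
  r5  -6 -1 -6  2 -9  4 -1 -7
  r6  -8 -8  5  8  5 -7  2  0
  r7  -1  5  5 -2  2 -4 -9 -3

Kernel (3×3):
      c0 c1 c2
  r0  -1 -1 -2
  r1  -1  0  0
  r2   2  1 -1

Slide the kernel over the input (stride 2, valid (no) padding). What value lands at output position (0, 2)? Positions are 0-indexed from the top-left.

2

The receptive field on the input at this output position is [-8 0 2 / 0 3 -5 / 4 -3 7]. Elementwise product with the kernel and sum: -8·-1 + 0·-1 + 2·-2 + 0·-1 + 4·2 + -3·1 + 7·-1.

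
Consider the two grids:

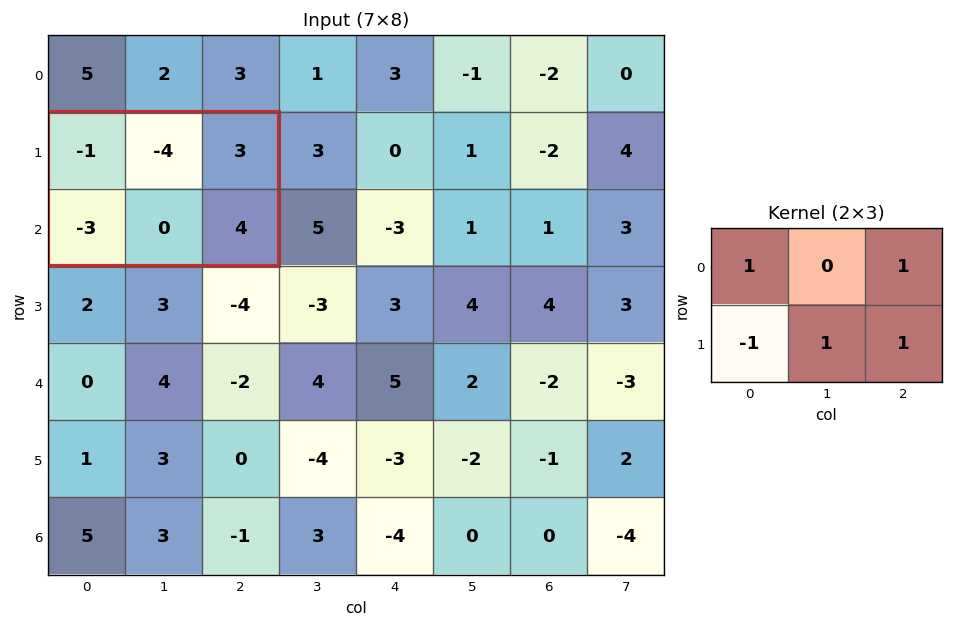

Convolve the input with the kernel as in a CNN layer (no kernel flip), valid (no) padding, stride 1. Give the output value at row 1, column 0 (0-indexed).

9

The receptive field on the input at this output position is [-1 -4 3 / -3 0 4]. Elementwise product with the kernel and sum: -1·1 + 3·1 + -3·-1 + 0·1 + 4·1.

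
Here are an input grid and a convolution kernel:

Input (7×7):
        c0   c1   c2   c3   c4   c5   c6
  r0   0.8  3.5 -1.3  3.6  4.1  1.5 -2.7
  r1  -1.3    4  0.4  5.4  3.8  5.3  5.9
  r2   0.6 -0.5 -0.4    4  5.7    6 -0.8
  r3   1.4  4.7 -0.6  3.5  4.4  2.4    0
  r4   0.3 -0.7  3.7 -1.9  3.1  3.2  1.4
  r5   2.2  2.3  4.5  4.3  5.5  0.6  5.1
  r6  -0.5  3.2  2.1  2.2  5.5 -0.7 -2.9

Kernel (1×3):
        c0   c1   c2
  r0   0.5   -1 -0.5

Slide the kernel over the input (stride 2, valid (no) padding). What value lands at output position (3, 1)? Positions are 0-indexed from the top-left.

The receptive field on the input at this output position is [2.1 2.2 5.5]. Elementwise product with the kernel and sum: 2.1·0.5 + 2.2·-1 + 5.5·-0.5.

-3.9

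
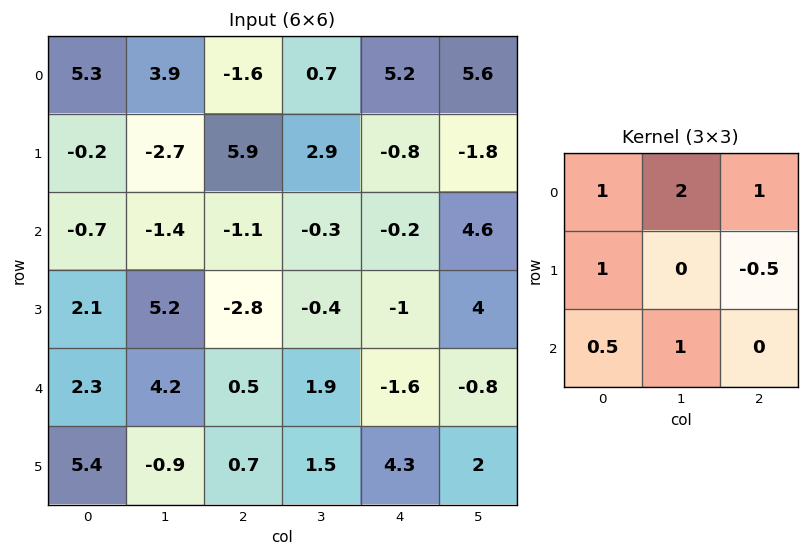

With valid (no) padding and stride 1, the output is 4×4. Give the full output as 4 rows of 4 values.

Output[0,0]: The receptive field on the input at this output position is [5.3 3.9 -1.6 / -0.2 -2.7 5.9 / -0.7 -1.4 -1.1]. Elementwise product with the kernel and sum: 5.3·1 + 3.9·2 + -1.6·1 + -0.2·1 + 5.9·-0.5 + -0.7·0.5 + -1.4·1.
Output[0,1]: The receptive field on the input at this output position is [3.9 -1.6 0.7 / -2.7 5.9 2.9 / -1.4 -1.1 -0.3]. Elementwise product with the kernel and sum: 3.9·1 + -1.6·2 + 0.7·1 + -2.7·1 + 2.9·-0.5 + -1.4·0.5 + -1.1·1.

6.6 -4.55 10.45 20.15
6.4 10.55 8.1 -4.3
4.25 4.1 -2.05 0.85
13.55 2.7 -1.45 8.95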